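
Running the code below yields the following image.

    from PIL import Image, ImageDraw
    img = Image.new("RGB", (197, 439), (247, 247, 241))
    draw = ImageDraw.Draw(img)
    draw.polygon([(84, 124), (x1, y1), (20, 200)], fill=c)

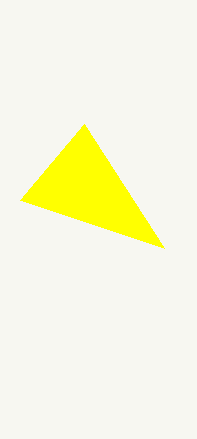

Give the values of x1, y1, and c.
x1 = 164; y1 = 248; c = 'yellow'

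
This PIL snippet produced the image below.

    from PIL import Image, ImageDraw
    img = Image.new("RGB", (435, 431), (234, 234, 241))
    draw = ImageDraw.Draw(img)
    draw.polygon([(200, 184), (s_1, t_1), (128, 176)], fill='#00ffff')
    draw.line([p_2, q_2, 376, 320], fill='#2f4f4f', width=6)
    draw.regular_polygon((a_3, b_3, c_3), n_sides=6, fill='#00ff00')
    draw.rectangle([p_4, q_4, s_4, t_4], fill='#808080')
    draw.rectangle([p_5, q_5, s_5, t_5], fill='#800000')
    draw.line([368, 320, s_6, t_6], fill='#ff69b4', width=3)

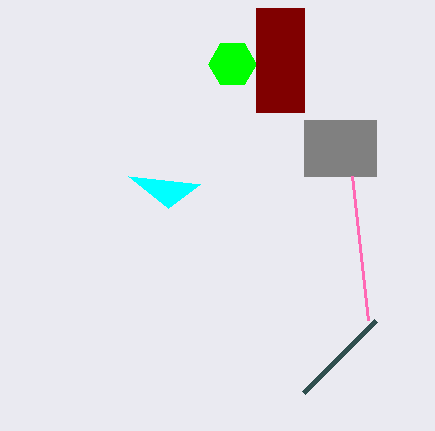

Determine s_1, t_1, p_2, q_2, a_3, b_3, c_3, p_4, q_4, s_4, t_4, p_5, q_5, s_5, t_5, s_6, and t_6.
s_1 = 168; t_1 = 208; p_2 = 304; q_2 = 392; a_3 = 232; b_3 = 64; c_3 = 24; p_4 = 304; q_4 = 120; s_4 = 376; t_4 = 176; p_5 = 256; q_5 = 8; s_5 = 304; t_5 = 112; s_6 = 352; t_6 = 176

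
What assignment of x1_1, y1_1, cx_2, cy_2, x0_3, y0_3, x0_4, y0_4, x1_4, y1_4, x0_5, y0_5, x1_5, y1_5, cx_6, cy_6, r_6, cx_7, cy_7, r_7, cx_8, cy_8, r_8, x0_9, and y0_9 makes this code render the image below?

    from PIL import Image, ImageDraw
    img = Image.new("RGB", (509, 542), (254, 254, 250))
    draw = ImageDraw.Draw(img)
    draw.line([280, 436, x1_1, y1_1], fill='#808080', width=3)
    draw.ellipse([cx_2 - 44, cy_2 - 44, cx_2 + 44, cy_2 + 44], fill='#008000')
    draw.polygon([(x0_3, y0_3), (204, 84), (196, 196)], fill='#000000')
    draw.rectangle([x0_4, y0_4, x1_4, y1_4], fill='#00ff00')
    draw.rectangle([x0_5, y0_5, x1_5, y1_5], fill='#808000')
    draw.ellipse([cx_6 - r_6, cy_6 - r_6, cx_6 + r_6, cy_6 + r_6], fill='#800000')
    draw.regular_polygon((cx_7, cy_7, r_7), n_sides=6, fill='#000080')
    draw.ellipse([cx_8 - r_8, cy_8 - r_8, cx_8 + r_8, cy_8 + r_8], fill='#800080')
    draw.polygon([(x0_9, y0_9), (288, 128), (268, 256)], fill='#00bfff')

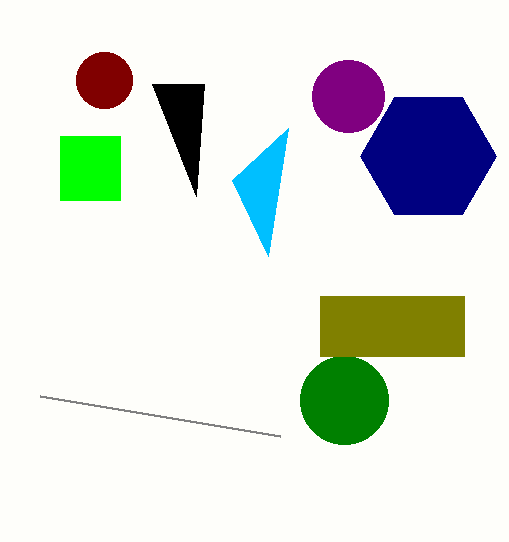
x1_1 = 40; y1_1 = 396; cx_2 = 344; cy_2 = 400; x0_3 = 152; y0_3 = 84; x0_4 = 60; y0_4 = 136; x1_4 = 120; y1_4 = 200; x0_5 = 320; y0_5 = 296; x1_5 = 464; y1_5 = 356; cx_6 = 104; cy_6 = 80; r_6 = 28; cx_7 = 428; cy_7 = 156; r_7 = 68; cx_8 = 348; cy_8 = 96; r_8 = 36; x0_9 = 232; y0_9 = 180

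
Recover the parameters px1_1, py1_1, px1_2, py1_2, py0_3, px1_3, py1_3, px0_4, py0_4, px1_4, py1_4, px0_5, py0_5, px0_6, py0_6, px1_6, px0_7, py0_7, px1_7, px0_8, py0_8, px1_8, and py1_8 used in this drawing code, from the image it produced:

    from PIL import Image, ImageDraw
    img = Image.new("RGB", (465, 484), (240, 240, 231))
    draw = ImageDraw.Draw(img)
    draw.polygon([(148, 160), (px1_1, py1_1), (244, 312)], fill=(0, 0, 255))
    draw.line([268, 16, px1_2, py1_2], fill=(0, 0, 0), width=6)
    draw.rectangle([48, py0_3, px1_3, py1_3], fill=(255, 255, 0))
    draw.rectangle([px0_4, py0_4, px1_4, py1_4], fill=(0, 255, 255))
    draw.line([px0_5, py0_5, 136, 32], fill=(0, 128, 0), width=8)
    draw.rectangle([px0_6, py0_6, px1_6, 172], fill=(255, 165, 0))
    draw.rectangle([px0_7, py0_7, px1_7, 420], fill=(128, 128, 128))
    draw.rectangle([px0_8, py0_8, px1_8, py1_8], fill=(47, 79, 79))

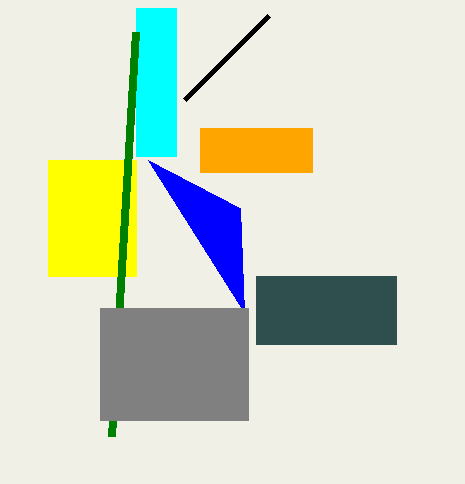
px1_1 = 240; py1_1 = 208; px1_2 = 184; py1_2 = 100; py0_3 = 160; px1_3 = 136; py1_3 = 276; px0_4 = 136; py0_4 = 8; px1_4 = 176; py1_4 = 156; px0_5 = 112; py0_5 = 436; px0_6 = 200; py0_6 = 128; px1_6 = 312; px0_7 = 100; py0_7 = 308; px1_7 = 248; px0_8 = 256; py0_8 = 276; px1_8 = 396; py1_8 = 344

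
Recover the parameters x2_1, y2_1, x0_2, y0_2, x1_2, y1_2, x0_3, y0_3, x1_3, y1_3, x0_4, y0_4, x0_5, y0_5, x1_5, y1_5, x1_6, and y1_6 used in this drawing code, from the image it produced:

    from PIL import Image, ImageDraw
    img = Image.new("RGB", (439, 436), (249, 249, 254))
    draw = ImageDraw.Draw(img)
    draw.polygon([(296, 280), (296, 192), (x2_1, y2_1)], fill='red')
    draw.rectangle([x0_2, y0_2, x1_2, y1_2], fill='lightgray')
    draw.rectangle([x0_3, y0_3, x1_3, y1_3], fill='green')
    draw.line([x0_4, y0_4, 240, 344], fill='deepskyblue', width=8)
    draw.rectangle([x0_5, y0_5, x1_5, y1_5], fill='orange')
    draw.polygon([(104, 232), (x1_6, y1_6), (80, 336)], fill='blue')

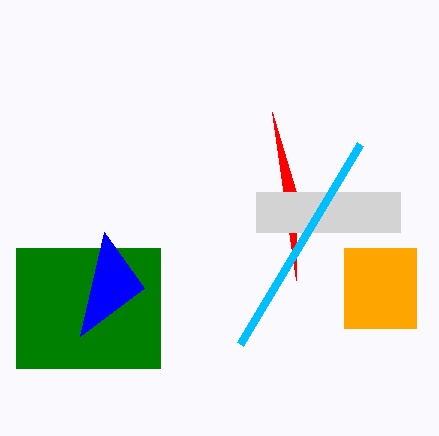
x2_1 = 272; y2_1 = 112; x0_2 = 256; y0_2 = 192; x1_2 = 400; y1_2 = 232; x0_3 = 16; y0_3 = 248; x1_3 = 160; y1_3 = 368; x0_4 = 360; y0_4 = 144; x0_5 = 344; y0_5 = 248; x1_5 = 416; y1_5 = 328; x1_6 = 144; y1_6 = 288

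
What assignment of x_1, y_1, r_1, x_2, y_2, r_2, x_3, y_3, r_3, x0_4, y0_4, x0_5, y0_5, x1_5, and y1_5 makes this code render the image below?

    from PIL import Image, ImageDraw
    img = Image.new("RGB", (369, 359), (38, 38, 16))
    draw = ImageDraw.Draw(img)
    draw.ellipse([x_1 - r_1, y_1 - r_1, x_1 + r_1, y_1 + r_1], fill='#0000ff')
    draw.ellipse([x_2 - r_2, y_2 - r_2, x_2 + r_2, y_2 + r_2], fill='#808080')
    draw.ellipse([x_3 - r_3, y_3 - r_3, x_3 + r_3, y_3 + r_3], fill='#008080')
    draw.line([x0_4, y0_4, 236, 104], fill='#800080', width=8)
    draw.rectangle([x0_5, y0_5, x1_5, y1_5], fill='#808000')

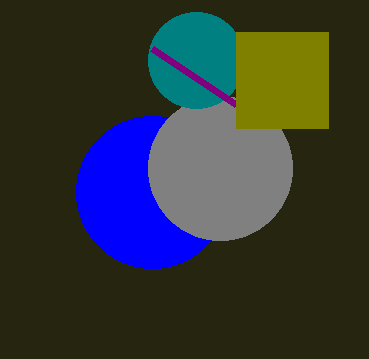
x_1 = 152; y_1 = 192; r_1 = 76; x_2 = 220; y_2 = 168; r_2 = 72; x_3 = 196; y_3 = 60; r_3 = 48; x0_4 = 152; y0_4 = 48; x0_5 = 236; y0_5 = 32; x1_5 = 328; y1_5 = 128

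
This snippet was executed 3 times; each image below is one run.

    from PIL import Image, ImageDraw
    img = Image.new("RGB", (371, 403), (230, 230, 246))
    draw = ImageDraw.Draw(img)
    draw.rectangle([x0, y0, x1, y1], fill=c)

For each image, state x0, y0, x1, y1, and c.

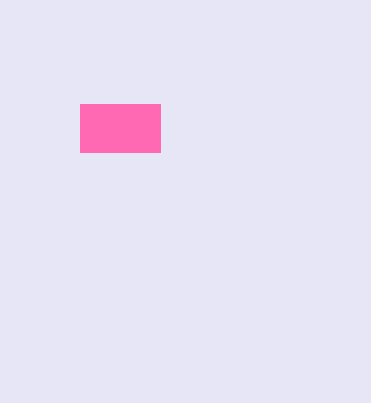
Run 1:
x0 = 80; y0 = 104; x1 = 160; y1 = 152; c = 'hotpink'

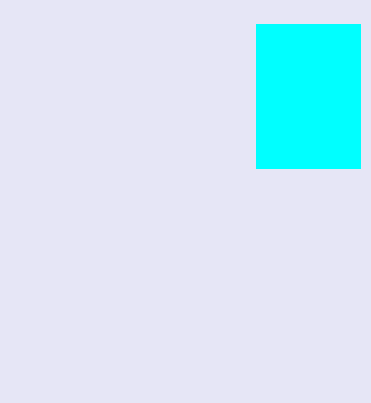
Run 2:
x0 = 256
y0 = 24
x1 = 360
y1 = 168
c = 'cyan'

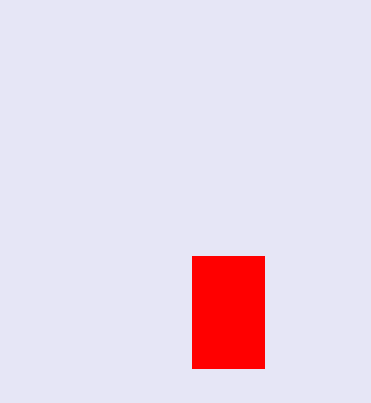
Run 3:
x0 = 192, y0 = 256, x1 = 264, y1 = 368, c = 'red'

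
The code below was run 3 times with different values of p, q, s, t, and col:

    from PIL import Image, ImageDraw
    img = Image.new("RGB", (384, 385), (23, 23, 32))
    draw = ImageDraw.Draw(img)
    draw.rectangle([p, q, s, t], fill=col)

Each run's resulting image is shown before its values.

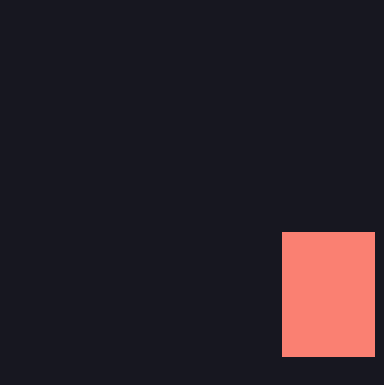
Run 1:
p = 282, q = 232, s = 374, t = 356, col = 'salmon'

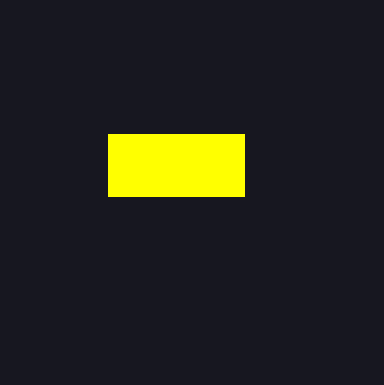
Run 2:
p = 108, q = 134, s = 244, t = 196, col = 'yellow'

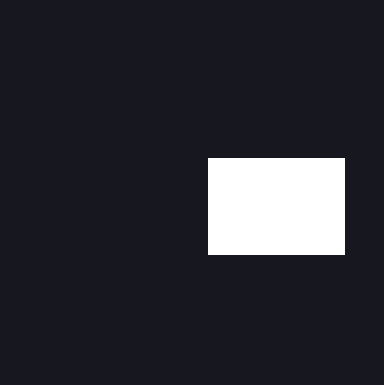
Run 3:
p = 208, q = 158, s = 344, t = 254, col = 'white'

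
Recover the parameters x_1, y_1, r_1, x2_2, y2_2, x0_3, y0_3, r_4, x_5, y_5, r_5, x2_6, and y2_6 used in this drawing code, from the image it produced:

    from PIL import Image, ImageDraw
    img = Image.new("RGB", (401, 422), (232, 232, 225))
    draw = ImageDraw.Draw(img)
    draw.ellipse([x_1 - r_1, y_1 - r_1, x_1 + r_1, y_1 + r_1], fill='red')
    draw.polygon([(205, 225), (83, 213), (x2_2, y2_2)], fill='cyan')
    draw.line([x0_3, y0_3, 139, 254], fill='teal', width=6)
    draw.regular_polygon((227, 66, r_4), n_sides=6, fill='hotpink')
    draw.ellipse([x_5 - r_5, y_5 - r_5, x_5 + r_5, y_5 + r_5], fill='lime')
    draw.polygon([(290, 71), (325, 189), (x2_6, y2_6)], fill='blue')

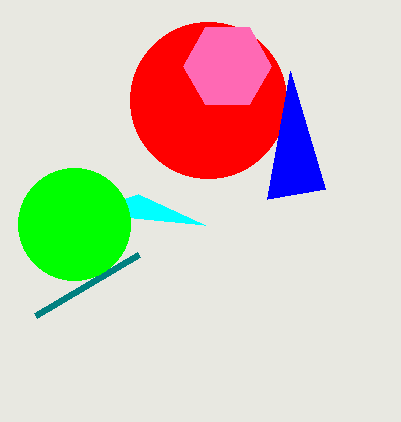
x_1 = 208; y_1 = 100; r_1 = 78; x2_2 = 138; y2_2 = 194; x0_3 = 36; y0_3 = 315; r_4 = 44; x_5 = 74; y_5 = 224; r_5 = 56; x2_6 = 267; y2_6 = 199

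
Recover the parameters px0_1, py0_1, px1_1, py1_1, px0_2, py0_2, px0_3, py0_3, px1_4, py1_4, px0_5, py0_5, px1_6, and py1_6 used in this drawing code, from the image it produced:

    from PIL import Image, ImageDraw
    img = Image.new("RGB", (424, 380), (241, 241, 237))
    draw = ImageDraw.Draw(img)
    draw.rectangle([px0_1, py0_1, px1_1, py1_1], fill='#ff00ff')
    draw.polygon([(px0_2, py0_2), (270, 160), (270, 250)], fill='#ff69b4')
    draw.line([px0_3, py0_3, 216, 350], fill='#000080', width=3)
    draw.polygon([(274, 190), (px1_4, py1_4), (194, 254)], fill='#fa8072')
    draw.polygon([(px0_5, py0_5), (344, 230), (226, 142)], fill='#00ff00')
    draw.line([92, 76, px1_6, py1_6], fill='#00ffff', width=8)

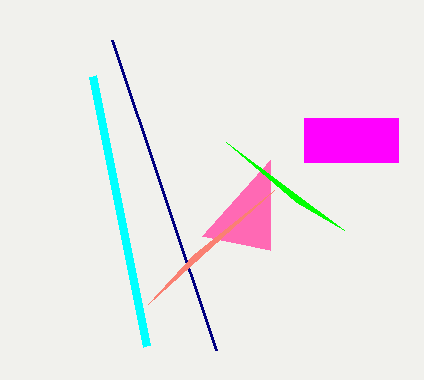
px0_1 = 304, py0_1 = 118, px1_1 = 398, py1_1 = 162, px0_2 = 202, py0_2 = 236, px0_3 = 112, py0_3 = 40, px1_4 = 148, py1_4 = 304, px0_5 = 296, py0_5 = 202, px1_6 = 146, py1_6 = 346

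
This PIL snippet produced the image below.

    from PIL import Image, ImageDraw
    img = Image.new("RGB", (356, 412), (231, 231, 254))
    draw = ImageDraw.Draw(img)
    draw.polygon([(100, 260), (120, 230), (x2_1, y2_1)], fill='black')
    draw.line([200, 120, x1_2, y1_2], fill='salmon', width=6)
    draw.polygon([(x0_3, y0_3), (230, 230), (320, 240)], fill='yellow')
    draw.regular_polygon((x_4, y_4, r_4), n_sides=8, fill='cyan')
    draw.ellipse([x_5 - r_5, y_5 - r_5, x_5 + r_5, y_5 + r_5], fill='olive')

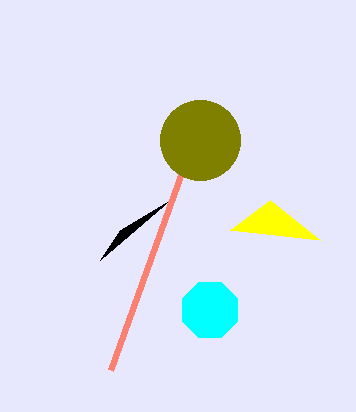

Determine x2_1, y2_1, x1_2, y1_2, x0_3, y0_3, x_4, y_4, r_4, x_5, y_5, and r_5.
x2_1 = 170, y2_1 = 200, x1_2 = 110, y1_2 = 370, x0_3 = 270, y0_3 = 200, x_4 = 210, y_4 = 310, r_4 = 30, x_5 = 200, y_5 = 140, r_5 = 40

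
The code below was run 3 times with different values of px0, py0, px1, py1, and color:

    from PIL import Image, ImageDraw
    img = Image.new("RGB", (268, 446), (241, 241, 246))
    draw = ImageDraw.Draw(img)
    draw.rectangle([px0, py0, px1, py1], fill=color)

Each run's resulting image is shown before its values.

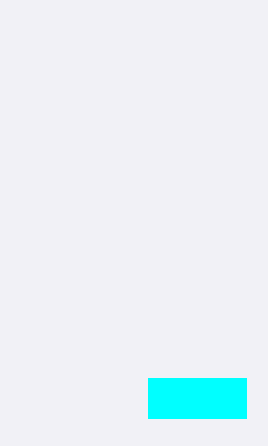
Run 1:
px0 = 148; py0 = 378; px1 = 246; py1 = 418; color = 'cyan'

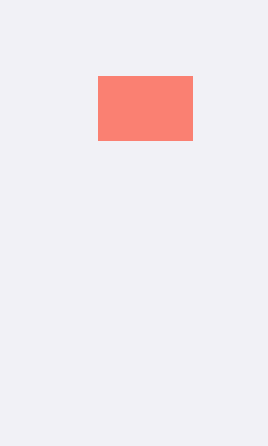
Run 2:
px0 = 98
py0 = 76
px1 = 192
py1 = 140
color = 'salmon'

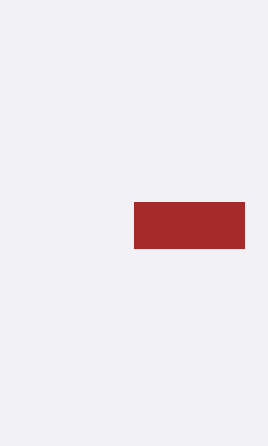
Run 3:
px0 = 134; py0 = 202; px1 = 244; py1 = 248; color = 'brown'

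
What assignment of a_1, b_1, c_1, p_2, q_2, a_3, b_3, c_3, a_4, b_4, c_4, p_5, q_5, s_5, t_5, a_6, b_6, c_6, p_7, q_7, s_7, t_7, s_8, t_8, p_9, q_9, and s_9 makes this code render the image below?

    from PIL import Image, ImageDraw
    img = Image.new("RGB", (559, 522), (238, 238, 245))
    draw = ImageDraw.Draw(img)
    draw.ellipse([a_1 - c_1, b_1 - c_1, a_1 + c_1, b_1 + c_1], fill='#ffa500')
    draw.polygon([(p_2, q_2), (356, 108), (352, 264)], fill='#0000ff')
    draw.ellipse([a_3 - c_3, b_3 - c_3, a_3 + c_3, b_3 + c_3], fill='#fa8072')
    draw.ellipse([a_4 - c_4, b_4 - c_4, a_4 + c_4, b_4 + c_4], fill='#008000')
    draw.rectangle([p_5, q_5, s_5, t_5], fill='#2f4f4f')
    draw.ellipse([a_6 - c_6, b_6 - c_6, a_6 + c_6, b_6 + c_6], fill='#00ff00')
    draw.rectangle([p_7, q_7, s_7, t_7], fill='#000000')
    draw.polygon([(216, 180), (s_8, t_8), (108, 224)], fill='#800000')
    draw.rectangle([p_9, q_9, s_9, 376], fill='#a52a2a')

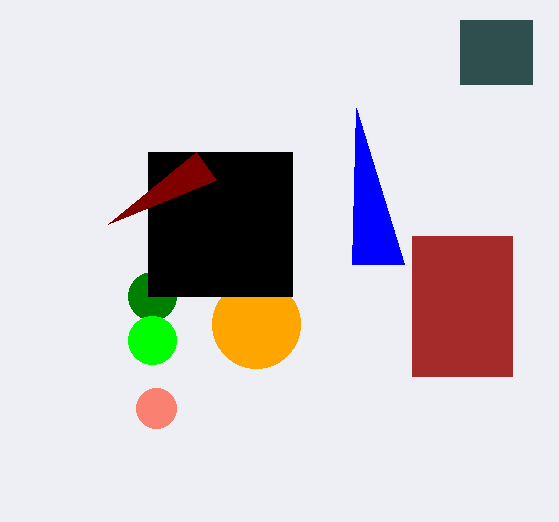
a_1 = 256, b_1 = 324, c_1 = 44, p_2 = 404, q_2 = 264, a_3 = 156, b_3 = 408, c_3 = 20, a_4 = 152, b_4 = 296, c_4 = 24, p_5 = 460, q_5 = 20, s_5 = 532, t_5 = 84, a_6 = 152, b_6 = 340, c_6 = 24, p_7 = 148, q_7 = 152, s_7 = 292, t_7 = 296, s_8 = 196, t_8 = 152, p_9 = 412, q_9 = 236, s_9 = 512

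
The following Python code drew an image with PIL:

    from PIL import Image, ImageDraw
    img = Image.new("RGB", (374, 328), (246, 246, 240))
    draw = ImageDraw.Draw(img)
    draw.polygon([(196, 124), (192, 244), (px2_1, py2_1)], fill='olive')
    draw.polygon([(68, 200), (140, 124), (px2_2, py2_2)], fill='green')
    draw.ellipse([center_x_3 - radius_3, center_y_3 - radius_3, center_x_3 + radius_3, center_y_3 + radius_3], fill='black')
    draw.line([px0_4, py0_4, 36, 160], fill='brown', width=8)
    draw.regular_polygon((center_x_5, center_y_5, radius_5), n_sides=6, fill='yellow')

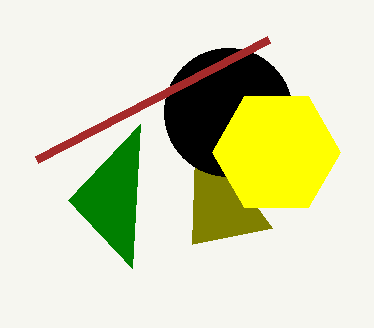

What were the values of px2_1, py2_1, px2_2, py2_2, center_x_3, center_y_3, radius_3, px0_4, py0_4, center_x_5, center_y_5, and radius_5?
px2_1 = 272, py2_1 = 228, px2_2 = 132, py2_2 = 268, center_x_3 = 228, center_y_3 = 112, radius_3 = 64, px0_4 = 268, py0_4 = 40, center_x_5 = 276, center_y_5 = 152, radius_5 = 64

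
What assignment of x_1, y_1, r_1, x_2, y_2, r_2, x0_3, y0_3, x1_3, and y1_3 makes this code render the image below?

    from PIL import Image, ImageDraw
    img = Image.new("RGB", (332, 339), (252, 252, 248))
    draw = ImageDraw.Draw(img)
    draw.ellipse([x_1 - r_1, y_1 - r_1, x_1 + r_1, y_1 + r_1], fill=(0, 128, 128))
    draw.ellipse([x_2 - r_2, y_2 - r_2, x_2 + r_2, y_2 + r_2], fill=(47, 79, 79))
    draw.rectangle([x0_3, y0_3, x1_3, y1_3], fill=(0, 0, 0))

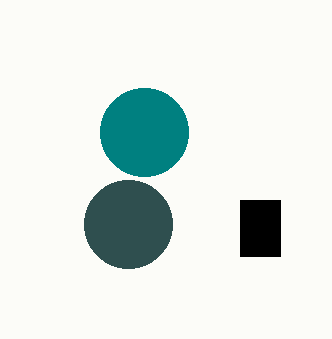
x_1 = 144, y_1 = 132, r_1 = 44, x_2 = 128, y_2 = 224, r_2 = 44, x0_3 = 240, y0_3 = 200, x1_3 = 280, y1_3 = 256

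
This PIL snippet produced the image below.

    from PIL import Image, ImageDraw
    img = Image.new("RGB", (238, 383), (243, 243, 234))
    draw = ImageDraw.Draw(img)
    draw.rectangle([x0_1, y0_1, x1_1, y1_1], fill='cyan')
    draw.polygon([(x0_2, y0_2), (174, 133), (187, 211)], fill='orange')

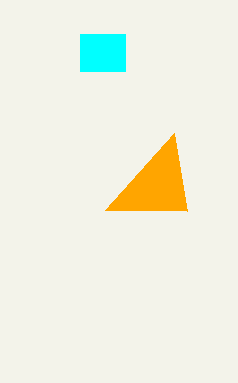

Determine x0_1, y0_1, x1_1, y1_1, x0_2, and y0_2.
x0_1 = 80, y0_1 = 34, x1_1 = 125, y1_1 = 71, x0_2 = 105, y0_2 = 210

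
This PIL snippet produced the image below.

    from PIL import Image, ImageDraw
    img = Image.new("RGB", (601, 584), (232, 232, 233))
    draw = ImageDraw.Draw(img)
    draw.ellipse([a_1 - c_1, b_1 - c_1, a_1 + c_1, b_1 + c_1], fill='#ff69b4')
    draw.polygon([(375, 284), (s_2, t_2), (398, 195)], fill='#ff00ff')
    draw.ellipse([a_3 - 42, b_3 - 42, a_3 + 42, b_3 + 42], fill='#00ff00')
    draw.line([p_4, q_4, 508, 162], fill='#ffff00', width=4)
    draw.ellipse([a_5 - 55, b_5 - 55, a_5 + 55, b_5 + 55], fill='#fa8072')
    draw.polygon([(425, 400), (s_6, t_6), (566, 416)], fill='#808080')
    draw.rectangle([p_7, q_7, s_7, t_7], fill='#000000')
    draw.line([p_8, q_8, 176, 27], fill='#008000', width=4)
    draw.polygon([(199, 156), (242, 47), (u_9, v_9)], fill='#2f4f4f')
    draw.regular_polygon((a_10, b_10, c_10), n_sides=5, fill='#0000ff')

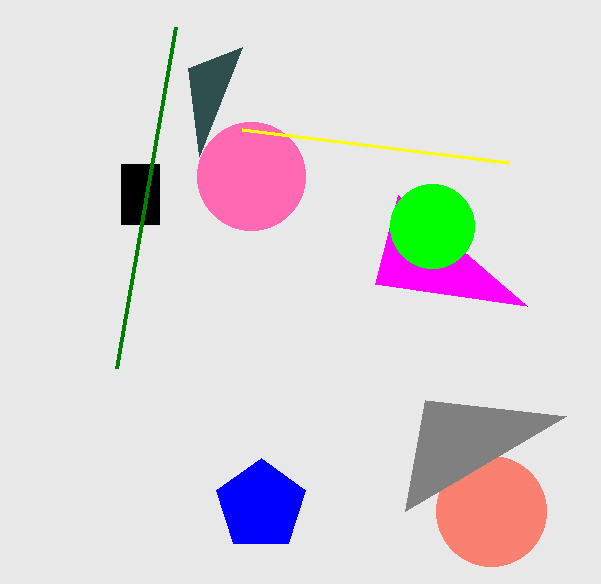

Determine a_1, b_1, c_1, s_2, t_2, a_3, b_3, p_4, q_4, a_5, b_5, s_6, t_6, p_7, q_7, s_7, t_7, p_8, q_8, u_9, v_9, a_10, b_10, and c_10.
a_1 = 251
b_1 = 176
c_1 = 54
s_2 = 527
t_2 = 306
a_3 = 432
b_3 = 226
p_4 = 242
q_4 = 129
a_5 = 491
b_5 = 511
s_6 = 405
t_6 = 511
p_7 = 121
q_7 = 164
s_7 = 159
t_7 = 224
p_8 = 117
q_8 = 368
u_9 = 188
v_9 = 68
a_10 = 261
b_10 = 505
c_10 = 47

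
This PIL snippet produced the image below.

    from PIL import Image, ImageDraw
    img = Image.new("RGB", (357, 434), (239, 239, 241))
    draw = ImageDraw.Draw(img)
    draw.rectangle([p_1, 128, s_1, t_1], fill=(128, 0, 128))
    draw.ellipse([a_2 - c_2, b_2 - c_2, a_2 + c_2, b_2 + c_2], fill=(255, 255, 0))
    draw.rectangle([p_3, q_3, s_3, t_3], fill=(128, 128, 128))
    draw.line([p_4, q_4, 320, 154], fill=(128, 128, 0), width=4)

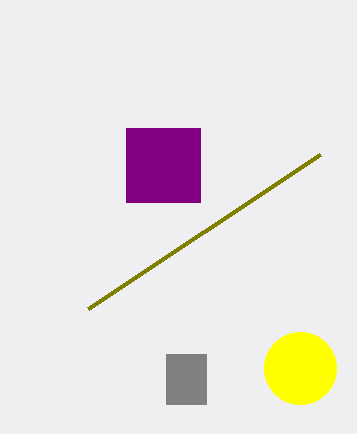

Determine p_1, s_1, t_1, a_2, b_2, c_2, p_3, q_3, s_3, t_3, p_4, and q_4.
p_1 = 126
s_1 = 200
t_1 = 202
a_2 = 300
b_2 = 368
c_2 = 36
p_3 = 166
q_3 = 354
s_3 = 206
t_3 = 404
p_4 = 88
q_4 = 308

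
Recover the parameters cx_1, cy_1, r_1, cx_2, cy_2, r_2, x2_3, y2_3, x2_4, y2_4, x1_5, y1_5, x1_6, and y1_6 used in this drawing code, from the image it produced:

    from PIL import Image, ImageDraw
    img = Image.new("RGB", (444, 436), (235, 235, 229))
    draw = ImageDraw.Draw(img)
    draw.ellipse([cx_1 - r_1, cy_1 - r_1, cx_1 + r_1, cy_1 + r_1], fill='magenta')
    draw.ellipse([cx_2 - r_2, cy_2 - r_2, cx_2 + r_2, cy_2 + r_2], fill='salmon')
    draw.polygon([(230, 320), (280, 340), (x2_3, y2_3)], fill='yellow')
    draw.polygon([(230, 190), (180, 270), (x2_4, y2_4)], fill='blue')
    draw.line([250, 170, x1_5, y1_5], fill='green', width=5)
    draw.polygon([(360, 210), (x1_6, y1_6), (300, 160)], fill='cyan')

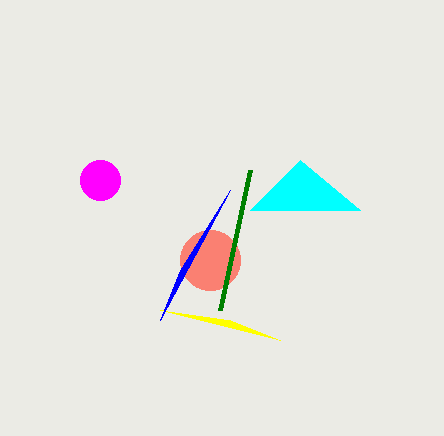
cx_1 = 100; cy_1 = 180; r_1 = 20; cx_2 = 210; cy_2 = 260; r_2 = 30; x2_3 = 160; y2_3 = 310; x2_4 = 160; y2_4 = 320; x1_5 = 220; y1_5 = 310; x1_6 = 250; y1_6 = 210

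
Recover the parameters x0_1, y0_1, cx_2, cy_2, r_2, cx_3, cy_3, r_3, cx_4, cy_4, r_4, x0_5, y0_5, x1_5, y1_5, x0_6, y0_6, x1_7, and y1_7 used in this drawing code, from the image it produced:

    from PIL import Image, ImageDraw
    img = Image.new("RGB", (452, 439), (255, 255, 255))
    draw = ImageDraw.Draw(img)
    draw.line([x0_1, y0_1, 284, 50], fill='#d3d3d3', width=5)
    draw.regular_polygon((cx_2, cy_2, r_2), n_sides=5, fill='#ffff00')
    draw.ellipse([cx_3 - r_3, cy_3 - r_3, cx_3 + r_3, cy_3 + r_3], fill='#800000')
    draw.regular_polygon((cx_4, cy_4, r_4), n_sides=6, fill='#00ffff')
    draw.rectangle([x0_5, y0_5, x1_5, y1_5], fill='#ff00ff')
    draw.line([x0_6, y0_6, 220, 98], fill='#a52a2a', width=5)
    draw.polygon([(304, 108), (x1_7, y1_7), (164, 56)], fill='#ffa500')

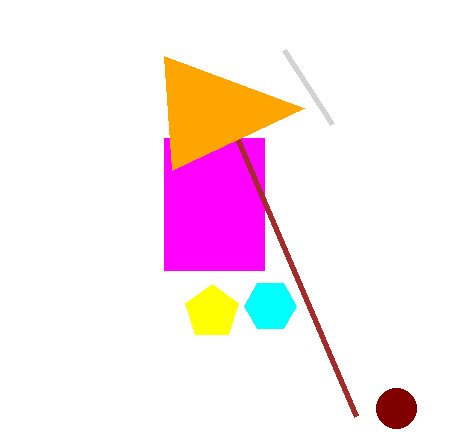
x0_1 = 332
y0_1 = 124
cx_2 = 212
cy_2 = 312
r_2 = 28
cx_3 = 396
cy_3 = 408
r_3 = 20
cx_4 = 270
cy_4 = 306
r_4 = 26
x0_5 = 164
y0_5 = 138
x1_5 = 264
y1_5 = 270
x0_6 = 356
y0_6 = 416
x1_7 = 172
y1_7 = 170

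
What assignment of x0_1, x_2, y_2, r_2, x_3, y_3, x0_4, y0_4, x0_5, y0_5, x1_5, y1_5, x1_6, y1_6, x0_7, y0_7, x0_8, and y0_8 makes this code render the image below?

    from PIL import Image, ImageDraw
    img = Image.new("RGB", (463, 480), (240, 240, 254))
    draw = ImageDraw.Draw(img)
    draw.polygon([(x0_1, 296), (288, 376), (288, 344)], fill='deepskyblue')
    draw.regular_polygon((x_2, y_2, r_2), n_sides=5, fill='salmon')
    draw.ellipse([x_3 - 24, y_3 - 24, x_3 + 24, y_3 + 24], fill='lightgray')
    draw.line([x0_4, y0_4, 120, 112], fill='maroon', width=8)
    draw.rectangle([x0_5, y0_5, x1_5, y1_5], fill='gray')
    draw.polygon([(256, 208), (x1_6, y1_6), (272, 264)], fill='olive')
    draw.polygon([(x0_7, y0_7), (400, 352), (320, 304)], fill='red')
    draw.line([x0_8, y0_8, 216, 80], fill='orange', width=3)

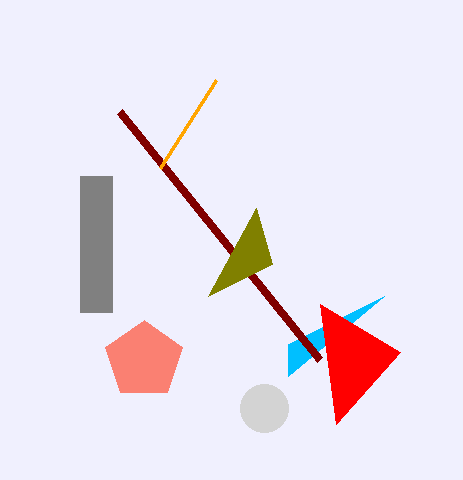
x0_1 = 384, x_2 = 144, y_2 = 360, r_2 = 40, x_3 = 264, y_3 = 408, x0_4 = 320, y0_4 = 360, x0_5 = 80, y0_5 = 176, x1_5 = 112, y1_5 = 312, x1_6 = 208, y1_6 = 296, x0_7 = 336, y0_7 = 424, x0_8 = 160, y0_8 = 168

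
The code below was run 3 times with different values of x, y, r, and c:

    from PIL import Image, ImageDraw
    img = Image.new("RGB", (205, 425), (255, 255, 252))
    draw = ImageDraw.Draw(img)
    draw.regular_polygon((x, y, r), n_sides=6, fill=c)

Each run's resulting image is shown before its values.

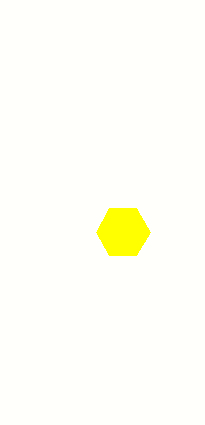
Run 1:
x = 123; y = 232; r = 27; c = 'yellow'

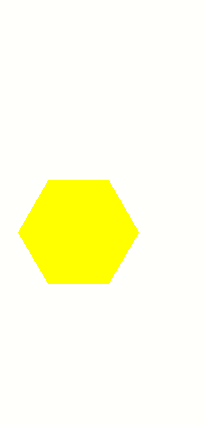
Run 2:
x = 78, y = 232, r = 60, c = 'yellow'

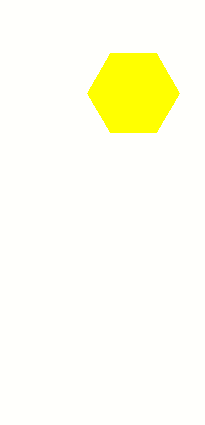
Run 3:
x = 133
y = 93
r = 46
c = 'yellow'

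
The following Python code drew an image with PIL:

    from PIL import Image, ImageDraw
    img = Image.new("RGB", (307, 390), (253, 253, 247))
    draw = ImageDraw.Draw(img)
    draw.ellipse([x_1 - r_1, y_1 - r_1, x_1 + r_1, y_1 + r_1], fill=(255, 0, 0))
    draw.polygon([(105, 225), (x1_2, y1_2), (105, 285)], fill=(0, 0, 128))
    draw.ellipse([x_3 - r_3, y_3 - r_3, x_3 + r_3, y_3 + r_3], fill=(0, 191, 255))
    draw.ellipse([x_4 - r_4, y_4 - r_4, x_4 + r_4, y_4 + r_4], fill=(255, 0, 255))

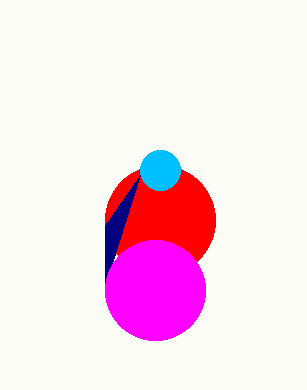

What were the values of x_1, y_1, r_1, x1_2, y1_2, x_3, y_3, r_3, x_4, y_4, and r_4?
x_1 = 160, y_1 = 220, r_1 = 55, x1_2 = 140, y1_2 = 175, x_3 = 160, y_3 = 170, r_3 = 20, x_4 = 155, y_4 = 290, r_4 = 50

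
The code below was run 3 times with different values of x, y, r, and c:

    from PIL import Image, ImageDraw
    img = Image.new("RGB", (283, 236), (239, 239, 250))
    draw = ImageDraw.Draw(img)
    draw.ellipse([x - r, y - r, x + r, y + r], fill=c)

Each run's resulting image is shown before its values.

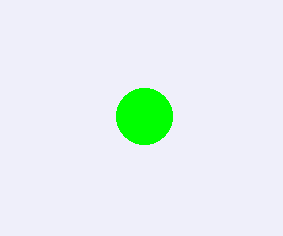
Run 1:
x = 144
y = 116
r = 28
c = 'lime'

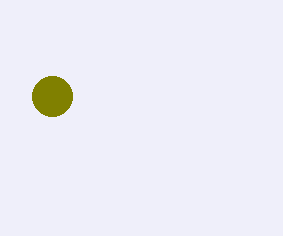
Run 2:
x = 52, y = 96, r = 20, c = 'olive'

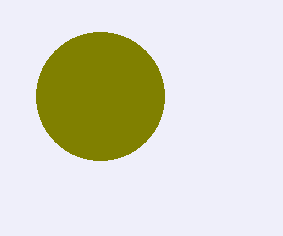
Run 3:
x = 100, y = 96, r = 64, c = 'olive'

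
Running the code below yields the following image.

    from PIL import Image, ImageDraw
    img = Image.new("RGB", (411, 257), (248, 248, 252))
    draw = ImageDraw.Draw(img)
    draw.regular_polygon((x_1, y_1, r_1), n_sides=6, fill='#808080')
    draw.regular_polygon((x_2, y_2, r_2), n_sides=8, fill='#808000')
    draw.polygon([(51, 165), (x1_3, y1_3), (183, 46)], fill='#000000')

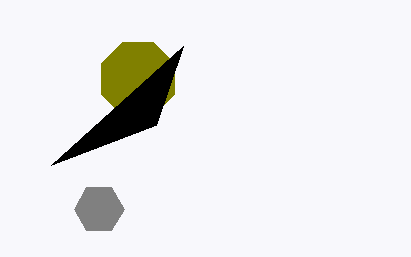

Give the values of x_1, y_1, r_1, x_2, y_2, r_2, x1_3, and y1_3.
x_1 = 99, y_1 = 209, r_1 = 25, x_2 = 138, y_2 = 79, r_2 = 40, x1_3 = 156, y1_3 = 125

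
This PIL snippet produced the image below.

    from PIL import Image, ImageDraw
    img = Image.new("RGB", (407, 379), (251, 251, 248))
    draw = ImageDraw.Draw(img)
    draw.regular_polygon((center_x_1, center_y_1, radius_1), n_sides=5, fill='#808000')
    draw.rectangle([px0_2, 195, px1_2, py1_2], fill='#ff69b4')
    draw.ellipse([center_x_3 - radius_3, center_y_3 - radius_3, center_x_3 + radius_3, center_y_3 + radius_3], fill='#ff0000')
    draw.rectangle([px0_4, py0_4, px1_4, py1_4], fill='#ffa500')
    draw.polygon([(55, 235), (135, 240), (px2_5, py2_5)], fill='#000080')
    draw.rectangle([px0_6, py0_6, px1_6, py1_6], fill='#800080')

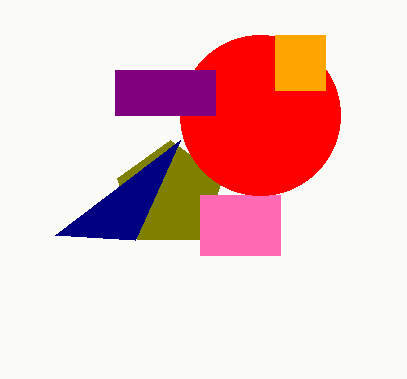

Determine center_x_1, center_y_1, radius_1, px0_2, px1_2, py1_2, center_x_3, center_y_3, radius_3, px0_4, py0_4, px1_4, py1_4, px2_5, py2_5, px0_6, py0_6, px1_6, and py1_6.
center_x_1 = 170
center_y_1 = 195
radius_1 = 55
px0_2 = 200
px1_2 = 280
py1_2 = 255
center_x_3 = 260
center_y_3 = 115
radius_3 = 80
px0_4 = 275
py0_4 = 35
px1_4 = 325
py1_4 = 90
px2_5 = 180
py2_5 = 140
px0_6 = 115
py0_6 = 70
px1_6 = 215
py1_6 = 115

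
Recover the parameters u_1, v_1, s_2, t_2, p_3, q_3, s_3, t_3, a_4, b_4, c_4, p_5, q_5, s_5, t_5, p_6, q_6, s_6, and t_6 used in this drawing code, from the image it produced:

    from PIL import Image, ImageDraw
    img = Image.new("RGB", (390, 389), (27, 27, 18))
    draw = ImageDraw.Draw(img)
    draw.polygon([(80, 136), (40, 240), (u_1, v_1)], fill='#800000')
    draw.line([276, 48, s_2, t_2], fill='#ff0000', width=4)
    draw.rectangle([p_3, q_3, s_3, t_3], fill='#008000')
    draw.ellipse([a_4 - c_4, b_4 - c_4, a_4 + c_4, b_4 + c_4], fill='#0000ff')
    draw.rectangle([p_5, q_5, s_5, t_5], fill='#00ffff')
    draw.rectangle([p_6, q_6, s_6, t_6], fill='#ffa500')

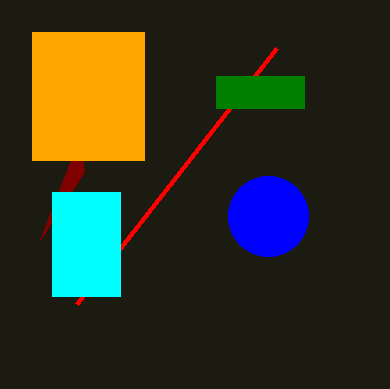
u_1 = 84; v_1 = 172; s_2 = 76; t_2 = 304; p_3 = 216; q_3 = 76; s_3 = 304; t_3 = 108; a_4 = 268; b_4 = 216; c_4 = 40; p_5 = 52; q_5 = 192; s_5 = 120; t_5 = 296; p_6 = 32; q_6 = 32; s_6 = 144; t_6 = 160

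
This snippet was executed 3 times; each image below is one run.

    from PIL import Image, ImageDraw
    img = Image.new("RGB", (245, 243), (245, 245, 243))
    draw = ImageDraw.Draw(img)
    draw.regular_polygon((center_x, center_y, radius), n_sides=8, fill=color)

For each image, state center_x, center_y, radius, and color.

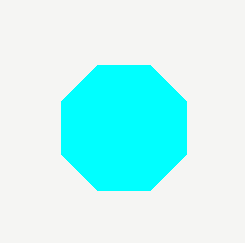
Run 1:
center_x = 124; center_y = 128; radius = 68; color = 'cyan'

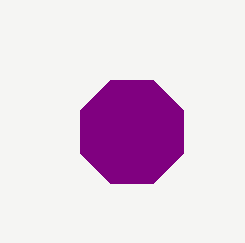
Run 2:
center_x = 132
center_y = 132
radius = 56
color = 'purple'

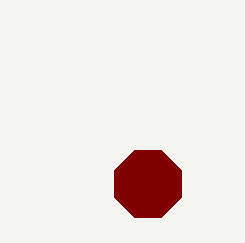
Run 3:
center_x = 148; center_y = 184; radius = 36; color = 'maroon'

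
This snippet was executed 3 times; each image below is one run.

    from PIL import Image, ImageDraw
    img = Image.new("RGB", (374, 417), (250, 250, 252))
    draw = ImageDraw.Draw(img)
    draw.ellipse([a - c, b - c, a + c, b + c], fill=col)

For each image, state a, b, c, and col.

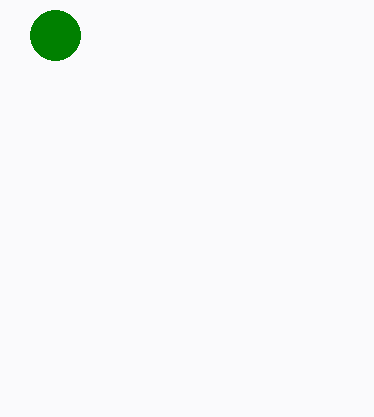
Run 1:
a = 55
b = 35
c = 25
col = 'green'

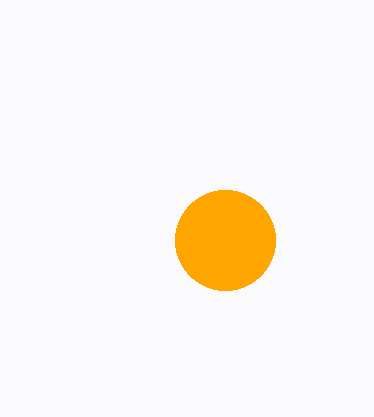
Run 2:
a = 225, b = 240, c = 50, col = 'orange'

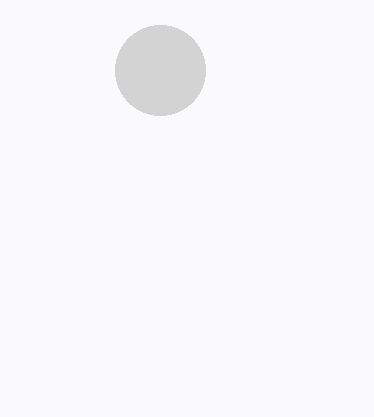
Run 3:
a = 160, b = 70, c = 45, col = 'lightgray'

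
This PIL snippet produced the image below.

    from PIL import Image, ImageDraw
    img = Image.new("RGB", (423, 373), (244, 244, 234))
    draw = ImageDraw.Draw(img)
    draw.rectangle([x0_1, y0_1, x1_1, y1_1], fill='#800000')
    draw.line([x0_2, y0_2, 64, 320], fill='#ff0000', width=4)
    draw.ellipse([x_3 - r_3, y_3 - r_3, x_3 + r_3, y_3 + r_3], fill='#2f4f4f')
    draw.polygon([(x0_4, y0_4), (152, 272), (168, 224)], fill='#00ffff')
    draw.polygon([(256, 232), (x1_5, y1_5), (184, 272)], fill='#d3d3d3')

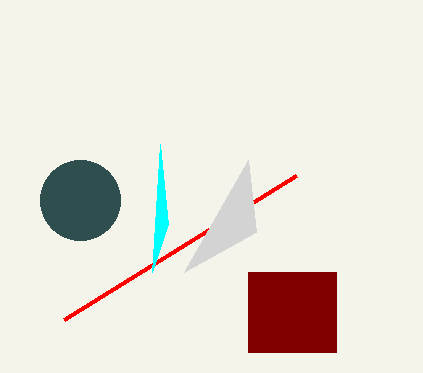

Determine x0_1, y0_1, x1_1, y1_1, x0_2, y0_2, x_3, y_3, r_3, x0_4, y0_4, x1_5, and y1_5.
x0_1 = 248, y0_1 = 272, x1_1 = 336, y1_1 = 352, x0_2 = 296, y0_2 = 176, x_3 = 80, y_3 = 200, r_3 = 40, x0_4 = 160, y0_4 = 144, x1_5 = 248, y1_5 = 160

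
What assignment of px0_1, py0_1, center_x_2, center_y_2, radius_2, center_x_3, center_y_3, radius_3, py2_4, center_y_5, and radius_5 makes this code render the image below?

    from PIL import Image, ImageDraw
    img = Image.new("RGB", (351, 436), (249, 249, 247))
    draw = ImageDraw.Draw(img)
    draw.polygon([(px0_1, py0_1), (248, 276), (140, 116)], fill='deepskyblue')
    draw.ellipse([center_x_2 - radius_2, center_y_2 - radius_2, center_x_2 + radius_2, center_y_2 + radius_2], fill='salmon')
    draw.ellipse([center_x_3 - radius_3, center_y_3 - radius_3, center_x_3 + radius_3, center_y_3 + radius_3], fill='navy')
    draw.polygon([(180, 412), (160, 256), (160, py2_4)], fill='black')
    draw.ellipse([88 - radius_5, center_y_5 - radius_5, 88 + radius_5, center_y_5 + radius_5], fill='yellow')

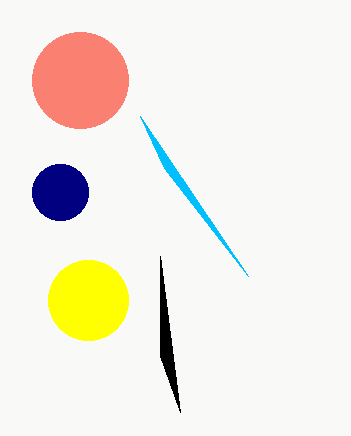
px0_1 = 164, py0_1 = 168, center_x_2 = 80, center_y_2 = 80, radius_2 = 48, center_x_3 = 60, center_y_3 = 192, radius_3 = 28, py2_4 = 356, center_y_5 = 300, radius_5 = 40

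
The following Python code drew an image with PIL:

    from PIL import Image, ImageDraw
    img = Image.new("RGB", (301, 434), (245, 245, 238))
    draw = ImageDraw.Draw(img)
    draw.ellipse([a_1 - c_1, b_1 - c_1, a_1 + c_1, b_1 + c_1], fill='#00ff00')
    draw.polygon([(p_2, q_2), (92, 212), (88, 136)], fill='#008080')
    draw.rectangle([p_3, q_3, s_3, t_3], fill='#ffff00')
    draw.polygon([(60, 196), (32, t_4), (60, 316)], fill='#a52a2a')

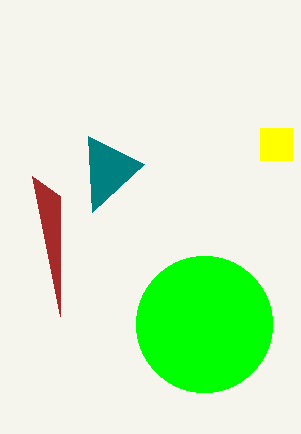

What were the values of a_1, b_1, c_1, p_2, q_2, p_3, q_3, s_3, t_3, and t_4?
a_1 = 204; b_1 = 324; c_1 = 68; p_2 = 144; q_2 = 164; p_3 = 260; q_3 = 128; s_3 = 292; t_3 = 160; t_4 = 176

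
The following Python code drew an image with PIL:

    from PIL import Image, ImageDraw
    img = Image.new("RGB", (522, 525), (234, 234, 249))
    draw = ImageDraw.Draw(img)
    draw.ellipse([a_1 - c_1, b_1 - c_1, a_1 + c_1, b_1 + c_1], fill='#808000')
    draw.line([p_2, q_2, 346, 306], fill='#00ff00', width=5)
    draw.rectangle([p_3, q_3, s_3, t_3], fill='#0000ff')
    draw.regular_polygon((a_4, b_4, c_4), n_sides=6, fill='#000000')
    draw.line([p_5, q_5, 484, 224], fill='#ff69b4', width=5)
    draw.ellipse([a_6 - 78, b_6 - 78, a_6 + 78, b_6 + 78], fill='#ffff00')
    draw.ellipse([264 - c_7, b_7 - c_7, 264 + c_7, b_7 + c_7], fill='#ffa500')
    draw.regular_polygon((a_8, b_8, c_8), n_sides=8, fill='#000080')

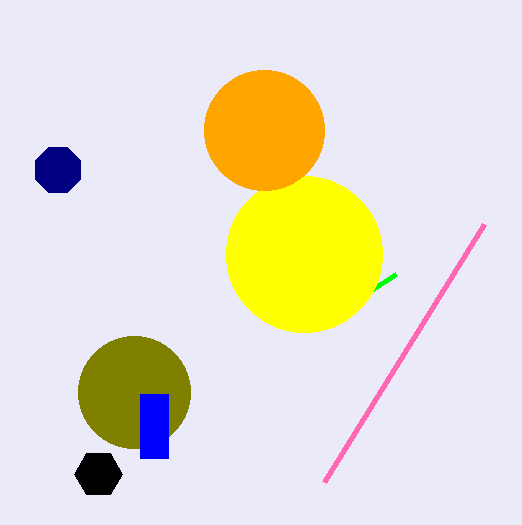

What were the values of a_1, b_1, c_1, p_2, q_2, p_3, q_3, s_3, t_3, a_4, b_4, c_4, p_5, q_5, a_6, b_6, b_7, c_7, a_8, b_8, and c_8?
a_1 = 134
b_1 = 392
c_1 = 56
p_2 = 396
q_2 = 274
p_3 = 140
q_3 = 394
s_3 = 168
t_3 = 458
a_4 = 98
b_4 = 474
c_4 = 24
p_5 = 324
q_5 = 482
a_6 = 304
b_6 = 254
b_7 = 130
c_7 = 60
a_8 = 58
b_8 = 170
c_8 = 24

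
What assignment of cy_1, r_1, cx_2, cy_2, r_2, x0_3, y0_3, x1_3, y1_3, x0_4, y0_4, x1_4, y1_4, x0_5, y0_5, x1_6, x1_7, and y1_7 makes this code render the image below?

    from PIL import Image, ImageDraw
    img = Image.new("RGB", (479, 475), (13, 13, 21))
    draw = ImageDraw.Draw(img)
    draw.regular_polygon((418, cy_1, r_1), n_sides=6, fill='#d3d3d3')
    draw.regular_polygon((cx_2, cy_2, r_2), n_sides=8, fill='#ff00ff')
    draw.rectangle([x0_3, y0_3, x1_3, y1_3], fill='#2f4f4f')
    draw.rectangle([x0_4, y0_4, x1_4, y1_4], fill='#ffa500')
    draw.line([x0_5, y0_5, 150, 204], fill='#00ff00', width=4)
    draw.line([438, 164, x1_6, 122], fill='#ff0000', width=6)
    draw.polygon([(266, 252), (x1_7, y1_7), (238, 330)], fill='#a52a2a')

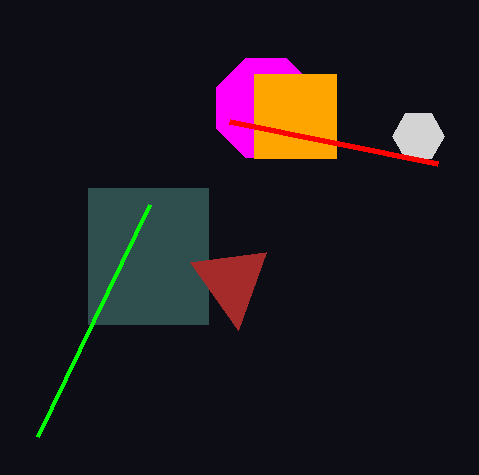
cy_1 = 136, r_1 = 26, cx_2 = 266, cy_2 = 108, r_2 = 54, x0_3 = 88, y0_3 = 188, x1_3 = 208, y1_3 = 324, x0_4 = 254, y0_4 = 74, x1_4 = 336, y1_4 = 158, x0_5 = 38, y0_5 = 436, x1_6 = 230, x1_7 = 190, y1_7 = 262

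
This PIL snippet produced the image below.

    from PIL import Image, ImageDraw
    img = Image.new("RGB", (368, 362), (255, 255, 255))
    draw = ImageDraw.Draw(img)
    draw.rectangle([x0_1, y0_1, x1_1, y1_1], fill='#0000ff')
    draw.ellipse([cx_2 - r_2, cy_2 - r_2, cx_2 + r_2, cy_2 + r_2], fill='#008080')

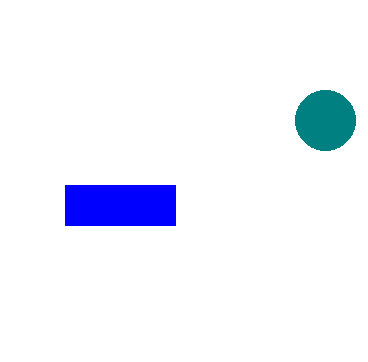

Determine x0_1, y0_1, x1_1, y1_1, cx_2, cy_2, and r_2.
x0_1 = 65
y0_1 = 185
x1_1 = 175
y1_1 = 225
cx_2 = 325
cy_2 = 120
r_2 = 30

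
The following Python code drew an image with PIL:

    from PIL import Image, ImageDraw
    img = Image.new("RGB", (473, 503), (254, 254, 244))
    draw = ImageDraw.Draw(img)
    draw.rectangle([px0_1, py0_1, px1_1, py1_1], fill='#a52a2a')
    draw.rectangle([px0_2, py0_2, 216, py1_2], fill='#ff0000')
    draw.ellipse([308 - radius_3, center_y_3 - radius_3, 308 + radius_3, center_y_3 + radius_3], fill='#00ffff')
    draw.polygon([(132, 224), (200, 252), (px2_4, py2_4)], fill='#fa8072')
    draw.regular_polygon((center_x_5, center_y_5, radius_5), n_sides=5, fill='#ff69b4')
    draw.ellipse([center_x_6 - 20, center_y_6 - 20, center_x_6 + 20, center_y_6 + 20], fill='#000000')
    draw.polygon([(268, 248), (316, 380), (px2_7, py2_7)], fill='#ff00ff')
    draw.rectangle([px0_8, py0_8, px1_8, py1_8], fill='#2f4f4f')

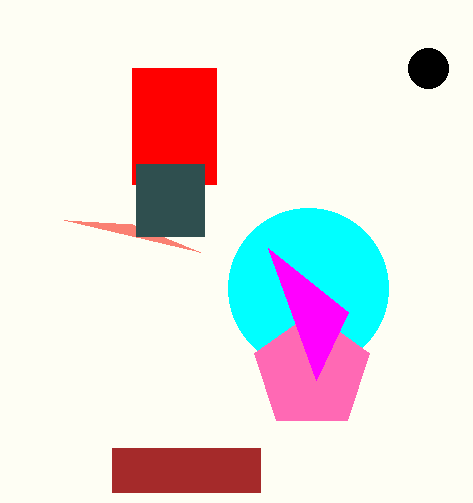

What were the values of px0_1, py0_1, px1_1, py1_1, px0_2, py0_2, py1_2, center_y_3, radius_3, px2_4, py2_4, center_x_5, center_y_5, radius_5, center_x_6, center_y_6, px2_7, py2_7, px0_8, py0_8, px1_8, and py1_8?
px0_1 = 112, py0_1 = 448, px1_1 = 260, py1_1 = 492, px0_2 = 132, py0_2 = 68, py1_2 = 184, center_y_3 = 288, radius_3 = 80, px2_4 = 64, py2_4 = 220, center_x_5 = 312, center_y_5 = 372, radius_5 = 60, center_x_6 = 428, center_y_6 = 68, px2_7 = 348, py2_7 = 312, px0_8 = 136, py0_8 = 164, px1_8 = 204, py1_8 = 236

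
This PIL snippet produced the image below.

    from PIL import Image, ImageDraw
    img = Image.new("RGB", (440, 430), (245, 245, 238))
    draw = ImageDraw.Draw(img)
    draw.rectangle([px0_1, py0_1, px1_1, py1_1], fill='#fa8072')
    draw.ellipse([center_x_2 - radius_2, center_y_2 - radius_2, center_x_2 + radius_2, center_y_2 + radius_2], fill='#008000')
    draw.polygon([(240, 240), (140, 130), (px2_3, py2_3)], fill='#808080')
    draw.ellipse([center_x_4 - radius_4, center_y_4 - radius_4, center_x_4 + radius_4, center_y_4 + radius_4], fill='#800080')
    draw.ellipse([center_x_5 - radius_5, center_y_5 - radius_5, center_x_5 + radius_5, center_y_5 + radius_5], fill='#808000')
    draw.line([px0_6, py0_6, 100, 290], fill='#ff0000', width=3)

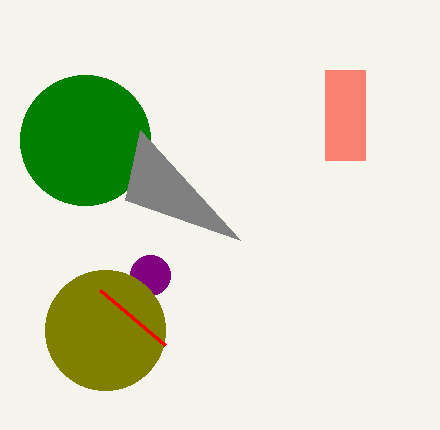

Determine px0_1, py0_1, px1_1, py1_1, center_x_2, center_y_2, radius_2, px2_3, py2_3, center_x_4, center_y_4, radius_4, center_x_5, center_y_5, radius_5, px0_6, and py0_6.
px0_1 = 325; py0_1 = 70; px1_1 = 365; py1_1 = 160; center_x_2 = 85; center_y_2 = 140; radius_2 = 65; px2_3 = 125; py2_3 = 200; center_x_4 = 150; center_y_4 = 275; radius_4 = 20; center_x_5 = 105; center_y_5 = 330; radius_5 = 60; px0_6 = 165; py0_6 = 345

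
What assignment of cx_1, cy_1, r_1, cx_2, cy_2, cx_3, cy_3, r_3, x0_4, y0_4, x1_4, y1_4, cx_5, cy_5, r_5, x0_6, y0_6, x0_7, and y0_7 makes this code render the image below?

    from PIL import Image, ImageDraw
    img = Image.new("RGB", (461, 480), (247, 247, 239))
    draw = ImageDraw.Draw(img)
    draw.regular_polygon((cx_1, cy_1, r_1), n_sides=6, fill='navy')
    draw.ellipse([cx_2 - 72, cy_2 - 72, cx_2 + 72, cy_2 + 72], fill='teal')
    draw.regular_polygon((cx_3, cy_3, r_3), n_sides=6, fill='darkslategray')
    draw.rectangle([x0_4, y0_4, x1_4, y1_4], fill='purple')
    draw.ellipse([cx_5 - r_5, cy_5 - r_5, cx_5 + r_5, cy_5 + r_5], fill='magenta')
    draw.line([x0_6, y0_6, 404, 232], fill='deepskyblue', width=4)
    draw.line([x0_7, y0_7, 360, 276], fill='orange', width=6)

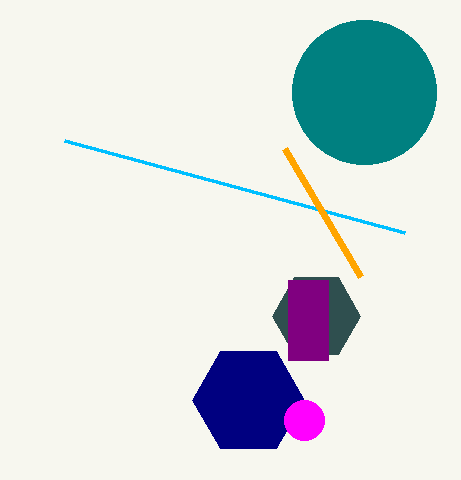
cx_1 = 248, cy_1 = 400, r_1 = 56, cx_2 = 364, cy_2 = 92, cx_3 = 316, cy_3 = 316, r_3 = 44, x0_4 = 288, y0_4 = 280, x1_4 = 328, y1_4 = 360, cx_5 = 304, cy_5 = 420, r_5 = 20, x0_6 = 64, y0_6 = 140, x0_7 = 284, y0_7 = 148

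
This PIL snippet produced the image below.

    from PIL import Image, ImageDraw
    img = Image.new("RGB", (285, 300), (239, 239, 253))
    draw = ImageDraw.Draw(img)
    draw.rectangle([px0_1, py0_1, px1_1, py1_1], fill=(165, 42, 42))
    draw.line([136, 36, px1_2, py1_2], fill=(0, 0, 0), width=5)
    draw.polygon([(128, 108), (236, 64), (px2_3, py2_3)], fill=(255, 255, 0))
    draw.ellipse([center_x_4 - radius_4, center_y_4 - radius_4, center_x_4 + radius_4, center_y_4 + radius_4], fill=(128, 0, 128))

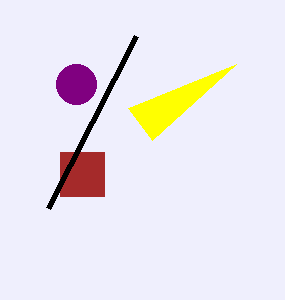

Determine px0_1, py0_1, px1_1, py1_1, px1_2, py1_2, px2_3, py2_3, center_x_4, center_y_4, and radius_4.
px0_1 = 60; py0_1 = 152; px1_1 = 104; py1_1 = 196; px1_2 = 48; py1_2 = 208; px2_3 = 152; py2_3 = 140; center_x_4 = 76; center_y_4 = 84; radius_4 = 20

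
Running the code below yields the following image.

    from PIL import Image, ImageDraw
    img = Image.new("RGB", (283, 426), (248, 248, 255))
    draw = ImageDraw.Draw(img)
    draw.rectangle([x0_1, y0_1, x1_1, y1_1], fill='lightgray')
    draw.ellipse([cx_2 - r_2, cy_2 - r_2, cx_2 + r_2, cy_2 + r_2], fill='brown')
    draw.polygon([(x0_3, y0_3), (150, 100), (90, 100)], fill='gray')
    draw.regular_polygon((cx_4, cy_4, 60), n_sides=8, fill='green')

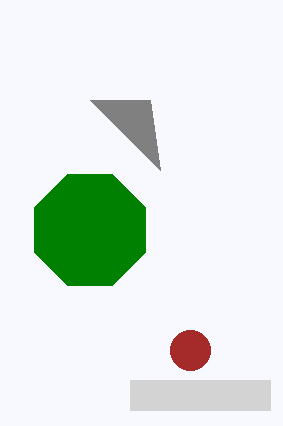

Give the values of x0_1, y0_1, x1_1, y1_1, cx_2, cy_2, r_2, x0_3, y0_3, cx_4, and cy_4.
x0_1 = 130, y0_1 = 380, x1_1 = 270, y1_1 = 410, cx_2 = 190, cy_2 = 350, r_2 = 20, x0_3 = 160, y0_3 = 170, cx_4 = 90, cy_4 = 230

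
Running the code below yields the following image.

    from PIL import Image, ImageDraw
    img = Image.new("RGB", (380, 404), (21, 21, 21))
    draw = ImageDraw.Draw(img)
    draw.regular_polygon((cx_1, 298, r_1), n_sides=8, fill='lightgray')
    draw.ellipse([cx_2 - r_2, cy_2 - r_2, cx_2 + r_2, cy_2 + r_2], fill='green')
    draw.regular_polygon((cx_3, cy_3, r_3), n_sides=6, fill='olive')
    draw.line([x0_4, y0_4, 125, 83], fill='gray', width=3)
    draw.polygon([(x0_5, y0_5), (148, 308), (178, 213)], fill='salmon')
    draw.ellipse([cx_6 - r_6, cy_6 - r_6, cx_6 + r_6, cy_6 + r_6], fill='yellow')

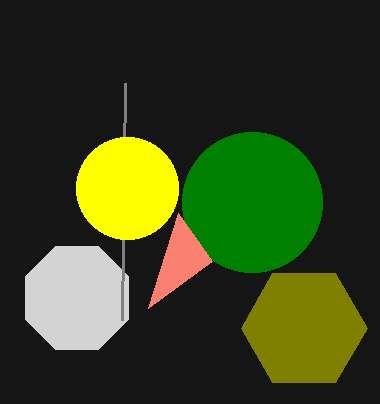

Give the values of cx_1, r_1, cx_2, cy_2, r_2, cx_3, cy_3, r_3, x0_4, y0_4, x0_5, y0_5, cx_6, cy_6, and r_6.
cx_1 = 77
r_1 = 56
cx_2 = 252
cy_2 = 202
r_2 = 70
cx_3 = 304
cy_3 = 328
r_3 = 63
x0_4 = 122
y0_4 = 320
x0_5 = 212
y0_5 = 261
cx_6 = 127
cy_6 = 188
r_6 = 51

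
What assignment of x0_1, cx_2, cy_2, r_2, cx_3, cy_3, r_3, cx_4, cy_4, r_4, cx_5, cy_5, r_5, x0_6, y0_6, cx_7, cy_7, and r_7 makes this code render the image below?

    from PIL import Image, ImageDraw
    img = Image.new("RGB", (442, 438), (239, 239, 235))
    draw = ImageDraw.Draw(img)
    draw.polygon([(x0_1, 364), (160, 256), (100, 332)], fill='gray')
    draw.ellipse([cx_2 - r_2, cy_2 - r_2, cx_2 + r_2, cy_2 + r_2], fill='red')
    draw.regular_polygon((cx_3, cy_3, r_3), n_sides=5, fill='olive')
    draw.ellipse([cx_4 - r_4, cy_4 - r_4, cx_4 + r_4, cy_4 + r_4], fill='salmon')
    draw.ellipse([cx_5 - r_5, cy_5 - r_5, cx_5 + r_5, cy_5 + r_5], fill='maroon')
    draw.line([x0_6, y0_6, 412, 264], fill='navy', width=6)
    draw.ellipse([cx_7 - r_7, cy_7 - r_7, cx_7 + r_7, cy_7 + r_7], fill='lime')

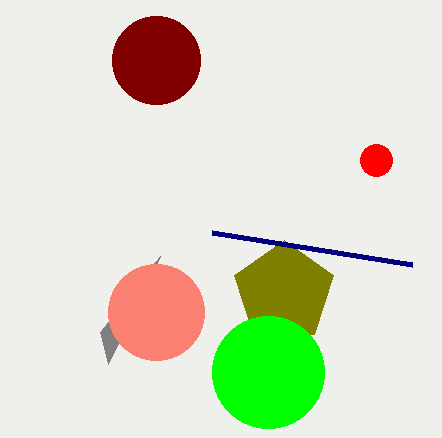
x0_1 = 108; cx_2 = 376; cy_2 = 160; r_2 = 16; cx_3 = 284; cy_3 = 292; r_3 = 52; cx_4 = 156; cy_4 = 312; r_4 = 48; cx_5 = 156; cy_5 = 60; r_5 = 44; x0_6 = 212; y0_6 = 232; cx_7 = 268; cy_7 = 372; r_7 = 56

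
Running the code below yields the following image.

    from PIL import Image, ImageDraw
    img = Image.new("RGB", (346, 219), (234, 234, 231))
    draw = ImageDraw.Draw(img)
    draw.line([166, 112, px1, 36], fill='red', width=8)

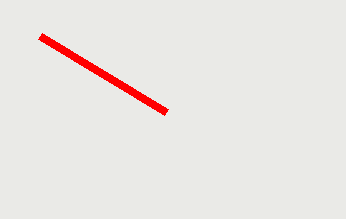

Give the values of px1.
px1 = 40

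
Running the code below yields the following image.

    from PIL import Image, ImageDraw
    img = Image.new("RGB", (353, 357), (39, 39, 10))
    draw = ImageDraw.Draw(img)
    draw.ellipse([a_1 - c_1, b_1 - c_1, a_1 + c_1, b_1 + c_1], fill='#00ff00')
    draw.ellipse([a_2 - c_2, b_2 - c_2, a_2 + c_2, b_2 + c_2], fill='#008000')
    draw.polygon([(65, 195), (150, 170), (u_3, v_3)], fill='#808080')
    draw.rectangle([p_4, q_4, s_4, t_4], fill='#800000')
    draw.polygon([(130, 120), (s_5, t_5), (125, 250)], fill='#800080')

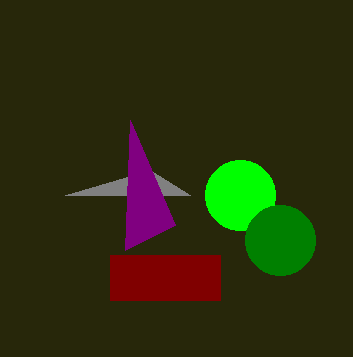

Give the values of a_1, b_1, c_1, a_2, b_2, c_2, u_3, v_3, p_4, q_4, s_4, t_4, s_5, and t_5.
a_1 = 240
b_1 = 195
c_1 = 35
a_2 = 280
b_2 = 240
c_2 = 35
u_3 = 190
v_3 = 195
p_4 = 110
q_4 = 255
s_4 = 220
t_4 = 300
s_5 = 175
t_5 = 225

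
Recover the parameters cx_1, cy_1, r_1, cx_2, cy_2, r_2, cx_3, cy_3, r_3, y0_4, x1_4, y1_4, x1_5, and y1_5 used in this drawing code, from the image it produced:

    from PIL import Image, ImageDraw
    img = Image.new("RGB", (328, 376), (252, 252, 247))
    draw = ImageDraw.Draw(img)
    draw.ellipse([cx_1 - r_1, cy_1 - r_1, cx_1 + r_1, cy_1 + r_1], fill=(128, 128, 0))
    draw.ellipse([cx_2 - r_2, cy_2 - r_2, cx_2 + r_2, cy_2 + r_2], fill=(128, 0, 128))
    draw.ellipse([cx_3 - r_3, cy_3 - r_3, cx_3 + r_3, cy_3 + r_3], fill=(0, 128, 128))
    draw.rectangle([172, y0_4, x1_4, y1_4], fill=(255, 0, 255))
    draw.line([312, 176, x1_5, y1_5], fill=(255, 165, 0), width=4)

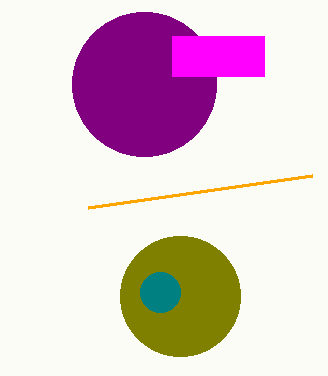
cx_1 = 180
cy_1 = 296
r_1 = 60
cx_2 = 144
cy_2 = 84
r_2 = 72
cx_3 = 160
cy_3 = 292
r_3 = 20
y0_4 = 36
x1_4 = 264
y1_4 = 76
x1_5 = 88
y1_5 = 208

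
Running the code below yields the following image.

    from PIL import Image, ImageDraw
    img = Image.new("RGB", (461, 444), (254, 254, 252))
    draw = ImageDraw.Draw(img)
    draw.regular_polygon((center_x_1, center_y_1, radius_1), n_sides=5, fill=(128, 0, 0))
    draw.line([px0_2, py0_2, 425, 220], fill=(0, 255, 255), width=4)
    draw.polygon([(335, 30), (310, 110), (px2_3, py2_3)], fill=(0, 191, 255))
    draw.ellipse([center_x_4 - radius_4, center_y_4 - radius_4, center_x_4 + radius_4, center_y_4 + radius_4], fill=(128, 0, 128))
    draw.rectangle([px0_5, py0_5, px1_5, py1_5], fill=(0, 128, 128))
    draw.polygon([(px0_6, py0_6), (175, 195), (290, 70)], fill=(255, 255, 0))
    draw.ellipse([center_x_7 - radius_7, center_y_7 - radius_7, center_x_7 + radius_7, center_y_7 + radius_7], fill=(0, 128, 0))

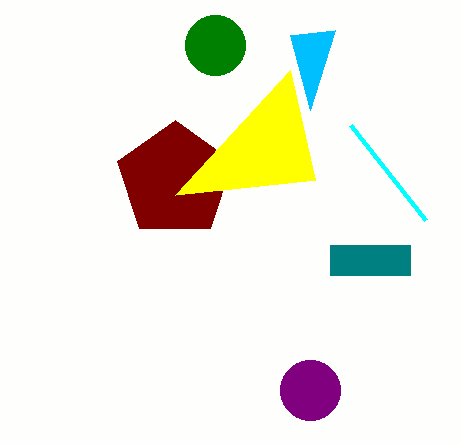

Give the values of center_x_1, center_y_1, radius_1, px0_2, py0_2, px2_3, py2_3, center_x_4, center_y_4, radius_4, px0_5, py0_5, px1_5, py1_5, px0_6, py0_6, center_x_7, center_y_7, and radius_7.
center_x_1 = 175
center_y_1 = 180
radius_1 = 60
px0_2 = 350
py0_2 = 125
px2_3 = 290
py2_3 = 35
center_x_4 = 310
center_y_4 = 390
radius_4 = 30
px0_5 = 330
py0_5 = 245
px1_5 = 410
py1_5 = 275
px0_6 = 315
py0_6 = 180
center_x_7 = 215
center_y_7 = 45
radius_7 = 30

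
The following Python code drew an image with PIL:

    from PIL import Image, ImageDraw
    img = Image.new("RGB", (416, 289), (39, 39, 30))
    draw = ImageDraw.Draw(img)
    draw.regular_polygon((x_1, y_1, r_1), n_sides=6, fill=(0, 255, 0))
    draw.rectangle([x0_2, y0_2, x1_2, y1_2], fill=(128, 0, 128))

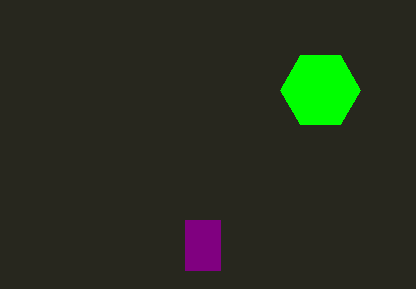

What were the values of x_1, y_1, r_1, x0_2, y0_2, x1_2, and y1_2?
x_1 = 320, y_1 = 90, r_1 = 40, x0_2 = 185, y0_2 = 220, x1_2 = 220, y1_2 = 270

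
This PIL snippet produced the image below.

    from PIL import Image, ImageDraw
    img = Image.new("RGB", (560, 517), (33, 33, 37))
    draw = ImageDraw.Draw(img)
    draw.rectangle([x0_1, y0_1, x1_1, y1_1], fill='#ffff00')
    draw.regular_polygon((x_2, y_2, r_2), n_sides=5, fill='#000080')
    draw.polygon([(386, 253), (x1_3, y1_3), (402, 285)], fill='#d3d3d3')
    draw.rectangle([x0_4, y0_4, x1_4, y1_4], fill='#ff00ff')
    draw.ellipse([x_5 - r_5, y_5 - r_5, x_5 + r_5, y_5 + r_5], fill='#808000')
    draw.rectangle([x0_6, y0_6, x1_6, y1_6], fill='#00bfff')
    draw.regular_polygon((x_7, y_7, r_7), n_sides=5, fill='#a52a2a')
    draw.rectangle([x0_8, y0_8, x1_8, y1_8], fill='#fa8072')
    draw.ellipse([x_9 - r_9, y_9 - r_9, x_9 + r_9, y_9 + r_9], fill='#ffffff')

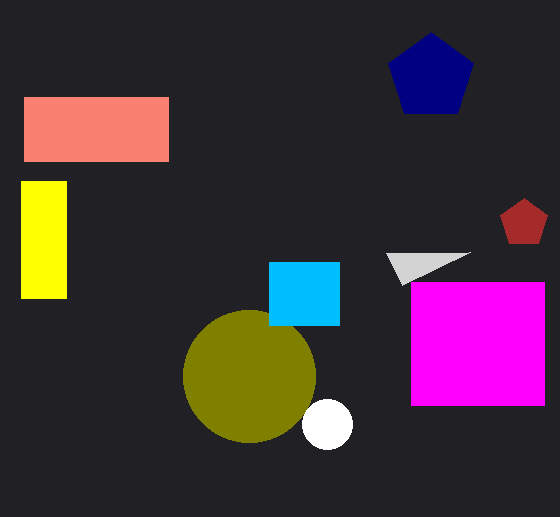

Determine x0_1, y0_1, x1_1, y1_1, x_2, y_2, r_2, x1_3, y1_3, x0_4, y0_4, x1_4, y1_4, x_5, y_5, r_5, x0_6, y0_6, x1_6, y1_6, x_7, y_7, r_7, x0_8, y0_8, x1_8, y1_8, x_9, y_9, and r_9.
x0_1 = 21
y0_1 = 181
x1_1 = 66
y1_1 = 298
x_2 = 431
y_2 = 77
r_2 = 45
x1_3 = 470
y1_3 = 252
x0_4 = 411
y0_4 = 282
x1_4 = 544
y1_4 = 405
x_5 = 249
y_5 = 376
r_5 = 66
x0_6 = 269
y0_6 = 262
x1_6 = 339
y1_6 = 325
x_7 = 524
y_7 = 223
r_7 = 25
x0_8 = 24
y0_8 = 97
x1_8 = 168
y1_8 = 161
x_9 = 327
y_9 = 424
r_9 = 25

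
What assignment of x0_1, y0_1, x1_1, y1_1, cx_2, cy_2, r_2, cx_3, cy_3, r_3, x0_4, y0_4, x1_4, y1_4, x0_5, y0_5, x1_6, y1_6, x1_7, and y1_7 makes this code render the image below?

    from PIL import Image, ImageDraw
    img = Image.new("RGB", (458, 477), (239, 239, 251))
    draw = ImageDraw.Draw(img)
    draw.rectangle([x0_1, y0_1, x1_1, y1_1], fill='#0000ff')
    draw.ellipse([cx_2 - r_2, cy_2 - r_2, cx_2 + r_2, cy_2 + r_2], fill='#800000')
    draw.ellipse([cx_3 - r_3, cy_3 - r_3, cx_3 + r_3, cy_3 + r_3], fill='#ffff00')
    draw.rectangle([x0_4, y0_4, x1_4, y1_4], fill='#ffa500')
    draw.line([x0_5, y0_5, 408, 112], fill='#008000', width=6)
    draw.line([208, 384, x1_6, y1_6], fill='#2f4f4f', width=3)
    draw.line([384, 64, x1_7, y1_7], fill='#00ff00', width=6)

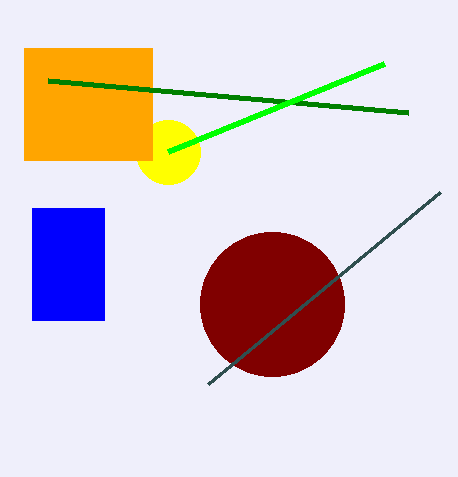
x0_1 = 32; y0_1 = 208; x1_1 = 104; y1_1 = 320; cx_2 = 272; cy_2 = 304; r_2 = 72; cx_3 = 168; cy_3 = 152; r_3 = 32; x0_4 = 24; y0_4 = 48; x1_4 = 152; y1_4 = 160; x0_5 = 48; y0_5 = 80; x1_6 = 440; y1_6 = 192; x1_7 = 168; y1_7 = 152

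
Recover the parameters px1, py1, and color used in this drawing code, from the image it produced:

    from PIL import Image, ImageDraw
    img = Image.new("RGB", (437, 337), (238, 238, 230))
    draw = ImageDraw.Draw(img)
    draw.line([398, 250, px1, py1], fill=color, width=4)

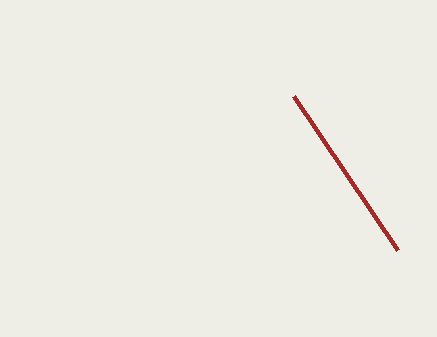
px1 = 294, py1 = 96, color = 'brown'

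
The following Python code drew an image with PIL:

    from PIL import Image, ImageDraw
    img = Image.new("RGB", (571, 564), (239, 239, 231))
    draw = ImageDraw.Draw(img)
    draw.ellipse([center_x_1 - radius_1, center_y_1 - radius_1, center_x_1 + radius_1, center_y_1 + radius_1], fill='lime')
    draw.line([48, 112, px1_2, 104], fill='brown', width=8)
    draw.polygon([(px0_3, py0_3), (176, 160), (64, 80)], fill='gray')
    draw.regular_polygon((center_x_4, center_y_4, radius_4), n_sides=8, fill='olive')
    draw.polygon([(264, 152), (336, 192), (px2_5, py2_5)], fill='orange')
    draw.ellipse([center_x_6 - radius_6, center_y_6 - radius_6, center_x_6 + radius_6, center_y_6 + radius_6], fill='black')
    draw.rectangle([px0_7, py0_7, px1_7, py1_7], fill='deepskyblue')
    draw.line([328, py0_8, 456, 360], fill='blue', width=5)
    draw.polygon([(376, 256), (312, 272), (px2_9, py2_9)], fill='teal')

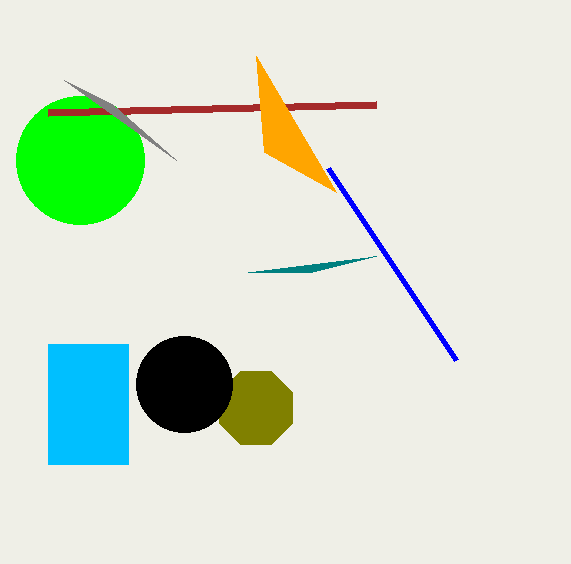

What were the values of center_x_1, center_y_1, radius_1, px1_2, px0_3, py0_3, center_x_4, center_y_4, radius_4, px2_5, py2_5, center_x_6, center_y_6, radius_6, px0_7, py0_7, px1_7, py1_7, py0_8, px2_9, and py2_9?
center_x_1 = 80; center_y_1 = 160; radius_1 = 64; px1_2 = 376; px0_3 = 112; py0_3 = 104; center_x_4 = 256; center_y_4 = 408; radius_4 = 40; px2_5 = 256; py2_5 = 56; center_x_6 = 184; center_y_6 = 384; radius_6 = 48; px0_7 = 48; py0_7 = 344; px1_7 = 128; py1_7 = 464; py0_8 = 168; px2_9 = 248; py2_9 = 272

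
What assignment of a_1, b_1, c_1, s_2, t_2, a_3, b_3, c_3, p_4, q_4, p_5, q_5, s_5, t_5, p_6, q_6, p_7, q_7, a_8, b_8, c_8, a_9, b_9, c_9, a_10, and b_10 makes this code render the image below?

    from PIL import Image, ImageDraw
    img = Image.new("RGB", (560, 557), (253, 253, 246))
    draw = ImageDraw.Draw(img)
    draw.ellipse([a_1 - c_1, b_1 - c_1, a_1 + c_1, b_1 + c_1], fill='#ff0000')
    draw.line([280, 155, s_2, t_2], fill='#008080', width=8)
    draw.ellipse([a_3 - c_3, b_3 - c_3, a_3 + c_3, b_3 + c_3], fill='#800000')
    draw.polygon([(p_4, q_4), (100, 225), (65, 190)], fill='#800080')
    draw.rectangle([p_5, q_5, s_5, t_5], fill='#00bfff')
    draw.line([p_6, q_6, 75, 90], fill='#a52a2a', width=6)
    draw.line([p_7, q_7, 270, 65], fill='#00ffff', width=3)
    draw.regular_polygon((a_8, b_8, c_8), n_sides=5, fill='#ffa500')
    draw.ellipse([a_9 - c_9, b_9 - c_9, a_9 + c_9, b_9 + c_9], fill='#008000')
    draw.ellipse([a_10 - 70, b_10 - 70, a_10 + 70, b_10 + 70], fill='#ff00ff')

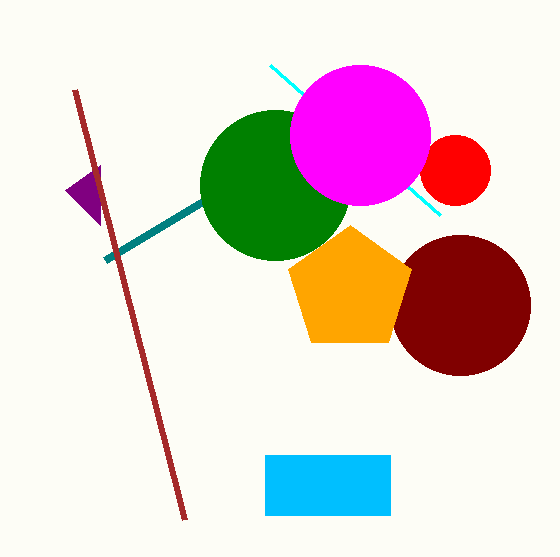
a_1 = 455
b_1 = 170
c_1 = 35
s_2 = 105
t_2 = 260
a_3 = 460
b_3 = 305
c_3 = 70
p_4 = 100
q_4 = 165
p_5 = 265
q_5 = 455
s_5 = 390
t_5 = 515
p_6 = 185
q_6 = 520
p_7 = 440
q_7 = 215
a_8 = 350
b_8 = 290
c_8 = 65
a_9 = 275
b_9 = 185
c_9 = 75
a_10 = 360
b_10 = 135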